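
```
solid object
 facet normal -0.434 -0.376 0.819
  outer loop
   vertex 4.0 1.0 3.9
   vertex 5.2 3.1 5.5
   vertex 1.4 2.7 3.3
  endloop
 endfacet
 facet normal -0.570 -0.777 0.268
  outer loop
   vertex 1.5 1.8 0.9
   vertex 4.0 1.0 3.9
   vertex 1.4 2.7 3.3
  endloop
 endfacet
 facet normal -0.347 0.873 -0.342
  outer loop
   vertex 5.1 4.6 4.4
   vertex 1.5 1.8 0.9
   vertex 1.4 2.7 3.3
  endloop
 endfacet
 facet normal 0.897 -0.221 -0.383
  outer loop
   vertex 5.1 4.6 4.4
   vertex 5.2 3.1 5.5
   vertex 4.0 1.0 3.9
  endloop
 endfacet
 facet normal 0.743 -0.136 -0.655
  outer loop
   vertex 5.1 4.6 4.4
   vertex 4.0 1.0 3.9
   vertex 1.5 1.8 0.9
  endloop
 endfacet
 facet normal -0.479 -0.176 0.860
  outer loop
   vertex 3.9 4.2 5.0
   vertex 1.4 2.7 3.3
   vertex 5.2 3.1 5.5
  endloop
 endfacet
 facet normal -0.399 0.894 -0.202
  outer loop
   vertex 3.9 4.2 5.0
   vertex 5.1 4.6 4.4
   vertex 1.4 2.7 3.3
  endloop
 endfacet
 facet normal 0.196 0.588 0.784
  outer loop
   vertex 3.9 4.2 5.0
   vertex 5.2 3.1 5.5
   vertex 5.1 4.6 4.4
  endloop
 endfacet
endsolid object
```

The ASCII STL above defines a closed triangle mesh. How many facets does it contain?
8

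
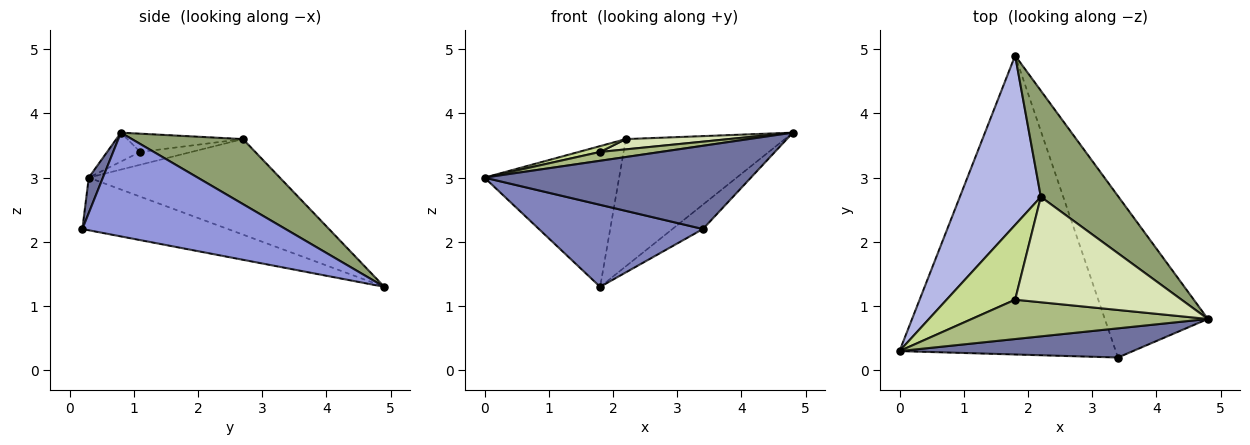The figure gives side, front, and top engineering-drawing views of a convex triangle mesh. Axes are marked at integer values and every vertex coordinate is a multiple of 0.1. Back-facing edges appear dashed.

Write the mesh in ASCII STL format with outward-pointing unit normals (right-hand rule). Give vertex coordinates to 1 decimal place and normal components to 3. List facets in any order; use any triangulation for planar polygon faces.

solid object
 facet normal 0.050 -0.943 0.330
  outer loop
   vertex 3.4 0.2 2.2
   vertex 4.8 0.8 3.7
   vertex 0.0 0.3 3.0
  endloop
 endfacet
 facet normal -0.228 -0.258 -0.939
  outer loop
   vertex 3.4 0.2 2.2
   vertex 0.0 0.3 3.0
   vertex 1.8 4.9 1.3
  endloop
 endfacet
 facet normal 0.705 0.106 -0.701
  outer loop
   vertex 3.4 0.2 2.2
   vertex 1.8 4.9 1.3
   vertex 4.8 0.8 3.7
  endloop
 endfacet
 facet normal -0.672 0.473 0.570
  outer loop
   vertex 2.2 2.7 3.6
   vertex 1.8 4.9 1.3
   vertex 0.0 0.3 3.0
  endloop
 endfacet
 facet normal 0.473 0.676 0.565
  outer loop
   vertex 2.2 2.7 3.6
   vertex 4.8 0.8 3.7
   vertex 1.8 4.9 1.3
  endloop
 endfacet
 facet normal -0.119 -0.217 0.969
  outer loop
   vertex 1.8 1.1 3.4
   vertex 0.0 0.3 3.0
   vertex 4.8 0.8 3.7
  endloop
 endfacet
 facet normal -0.184 -0.077 0.980
  outer loop
   vertex 1.8 1.1 3.4
   vertex 2.2 2.7 3.6
   vertex 0.0 0.3 3.0
  endloop
 endfacet
 facet normal -0.109 -0.097 0.989
  outer loop
   vertex 1.8 1.1 3.4
   vertex 4.8 0.8 3.7
   vertex 2.2 2.7 3.6
  endloop
 endfacet
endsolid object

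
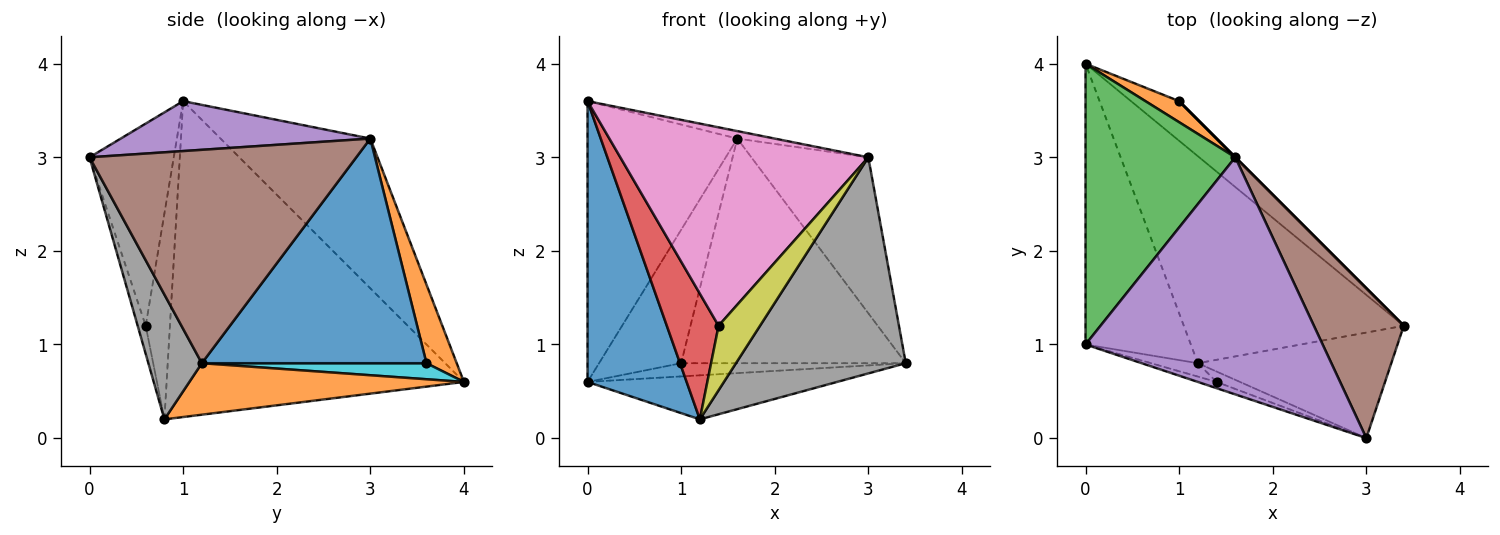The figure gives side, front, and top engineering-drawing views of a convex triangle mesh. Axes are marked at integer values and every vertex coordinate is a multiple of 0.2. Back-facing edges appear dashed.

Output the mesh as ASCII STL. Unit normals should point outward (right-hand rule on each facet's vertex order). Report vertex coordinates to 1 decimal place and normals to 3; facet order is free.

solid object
 facet normal -0.905 -0.302 -0.302
  outer loop
   vertex 1.2 0.8 0.2
   vertex 0.0 1.0 3.6
   vertex 0.0 4.0 0.6
  endloop
 endfacet
 facet normal 0.223 0.203 -0.953
  outer loop
   vertex 1.2 0.8 0.2
   vertex 0.0 4.0 0.6
   vertex 3.4 1.2 0.8
  endloop
 endfacet
 facet normal -0.577 0.577 0.577
  outer loop
   vertex 1.6 3.0 3.2
   vertex 0.0 4.0 0.6
   vertex 0.0 1.0 3.6
  endloop
 endfacet
 facet normal -0.422 -0.902 -0.096
  outer loop
   vertex 1.4 0.6 1.2
   vertex 0.0 1.0 3.6
   vertex 1.2 0.8 0.2
  endloop
 endfacet
 facet normal 0.206 0.031 0.978
  outer loop
   vertex 3.0 0.0 3.0
   vertex 1.6 3.0 3.2
   vertex 0.0 1.0 3.6
  endloop
 endfacet
 facet normal 0.854 0.375 0.360
  outer loop
   vertex 3.0 0.0 3.0
   vertex 3.4 1.2 0.8
   vertex 1.6 3.0 3.2
  endloop
 endfacet
 facet normal -0.321 -0.946 -0.030
  outer loop
   vertex 3.0 0.0 3.0
   vertex 0.0 1.0 3.6
   vertex 1.4 0.6 1.2
  endloop
 endfacet
 facet normal 0.272 -0.865 -0.422
  outer loop
   vertex 3.0 0.0 3.0
   vertex 1.2 0.8 0.2
   vertex 3.4 1.2 0.8
  endloop
 endfacet
 facet normal -0.188 -0.970 -0.156
  outer loop
   vertex 3.0 0.0 3.0
   vertex 1.4 0.6 1.2
   vertex 1.2 0.8 0.2
  endloop
 endfacet
 facet normal 0.302 0.302 -0.905
  outer loop
   vertex 1.0 3.6 0.8
   vertex 3.4 1.2 0.8
   vertex 0.0 4.0 0.6
  endloop
 endfacet
 facet normal 0.707 0.707 0.000
  outer loop
   vertex 1.0 3.6 0.8
   vertex 1.6 3.0 3.2
   vertex 3.4 1.2 0.8
  endloop
 endfacet
 facet normal 0.342 0.928 0.147
  outer loop
   vertex 1.0 3.6 0.8
   vertex 0.0 4.0 0.6
   vertex 1.6 3.0 3.2
  endloop
 endfacet
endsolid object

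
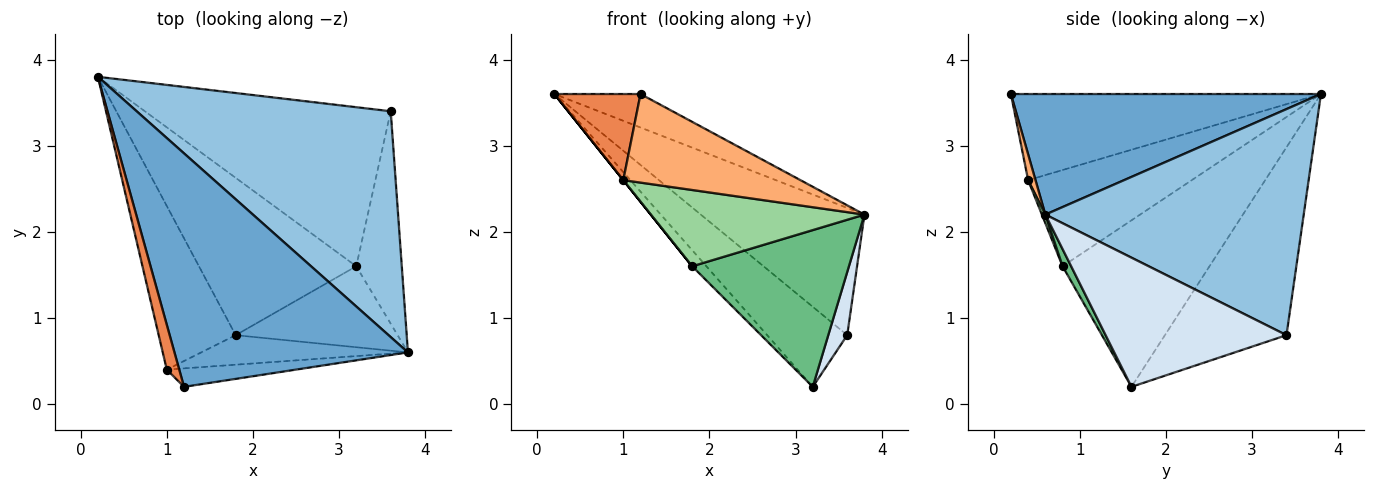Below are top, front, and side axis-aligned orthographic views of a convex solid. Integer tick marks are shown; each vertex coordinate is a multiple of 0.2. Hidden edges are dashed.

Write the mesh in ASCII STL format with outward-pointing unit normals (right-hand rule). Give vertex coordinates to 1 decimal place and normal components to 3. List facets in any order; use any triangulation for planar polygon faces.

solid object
 facet normal 0.455 0.126 0.881
  outer loop
   vertex 1.2 0.2 3.6
   vertex 3.8 0.6 2.2
   vertex 0.2 3.8 3.6
  endloop
 endfacet
 facet normal 0.613 0.388 0.689
  outer loop
   vertex 3.6 3.4 0.8
   vertex 0.2 3.8 3.6
   vertex 3.8 0.6 2.2
  endloop
 endfacet
 facet normal -0.564 0.371 -0.738
  outer loop
   vertex 3.6 3.4 0.8
   vertex 3.2 1.6 0.2
   vertex 0.2 3.8 3.6
  endloop
 endfacet
 facet normal 0.939 -0.098 -0.331
  outer loop
   vertex 3.6 3.4 0.8
   vertex 3.8 0.6 2.2
   vertex 3.2 1.6 0.2
  endloop
 endfacet
 facet normal -0.954 -0.265 0.138
  outer loop
   vertex 1.0 0.4 2.6
   vertex 1.2 0.2 3.6
   vertex 0.2 3.8 3.6
  endloop
 endfacet
 facet normal 0.041 -0.978 -0.204
  outer loop
   vertex 1.0 0.4 2.6
   vertex 3.8 0.6 2.2
   vertex 1.2 0.2 3.6
  endloop
 endfacet
 facet normal -0.725 0.070 -0.685
  outer loop
   vertex 1.8 0.8 1.6
   vertex 0.2 3.8 3.6
   vertex 3.2 1.6 0.2
  endloop
 endfacet
 facet normal -0.781 0.000 -0.625
  outer loop
   vertex 1.8 0.8 1.6
   vertex 1.0 0.4 2.6
   vertex 0.2 3.8 3.6
  endloop
 endfacet
 facet normal 0.049 -0.887 -0.458
  outer loop
   vertex 1.8 0.8 1.6
   vertex 3.2 1.6 0.2
   vertex 3.8 0.6 2.2
  endloop
 endfacet
 facet normal 0.015 -0.932 -0.361
  outer loop
   vertex 1.8 0.8 1.6
   vertex 3.8 0.6 2.2
   vertex 1.0 0.4 2.6
  endloop
 endfacet
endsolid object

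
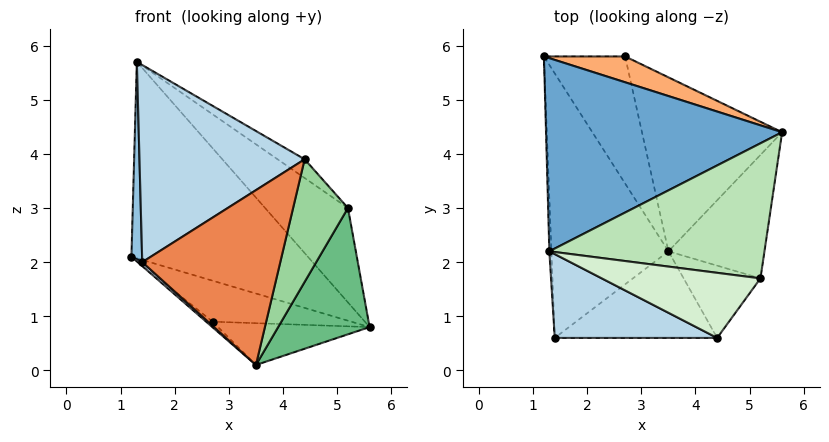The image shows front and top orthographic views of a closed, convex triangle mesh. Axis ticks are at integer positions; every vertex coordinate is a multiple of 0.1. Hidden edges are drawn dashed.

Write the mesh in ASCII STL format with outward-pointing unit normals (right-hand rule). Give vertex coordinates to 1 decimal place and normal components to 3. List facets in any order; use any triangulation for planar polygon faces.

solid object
 facet normal 0.398 0.654 0.643
  outer loop
   vertex 1.3 2.2 5.7
   vertex 5.6 4.4 0.8
   vertex 1.2 5.8 2.1
  endloop
 endfacet
 facet normal -0.999 -0.038 -0.010
  outer loop
   vertex 1.3 2.2 5.7
   vertex 1.2 5.8 2.1
   vertex 1.4 0.6 2.0
  endloop
 endfacet
 facet normal -0.241 -0.893 0.380
  outer loop
   vertex 4.4 0.6 3.9
   vertex 1.3 2.2 5.7
   vertex 1.4 0.6 2.0
  endloop
 endfacet
 facet normal -0.666 -0.011 -0.746
  outer loop
   vertex 3.5 2.2 0.1
   vertex 1.4 0.6 2.0
   vertex 1.2 5.8 2.1
  endloop
 endfacet
 facet normal 0.271 -0.863 -0.427
  outer loop
   vertex 3.5 2.2 0.1
   vertex 4.4 0.6 3.9
   vertex 1.4 0.6 2.0
  endloop
 endfacet
 facet normal 0.392 0.778 0.491
  outer loop
   vertex 2.7 5.8 0.9
   vertex 1.2 5.8 2.1
   vertex 5.6 4.4 0.8
  endloop
 endfacet
 facet normal -0.624 0.035 -0.780
  outer loop
   vertex 2.7 5.8 0.9
   vertex 3.5 2.2 0.1
   vertex 1.2 5.8 2.1
  endloop
 endfacet
 facet normal 0.079 0.233 -0.969
  outer loop
   vertex 2.7 5.8 0.9
   vertex 5.6 4.4 0.8
   vertex 3.5 2.2 0.1
  endloop
 endfacet
 facet normal 0.701 -0.510 -0.499
  outer loop
   vertex 5.2 1.7 3.0
   vertex 3.5 2.2 0.1
   vertex 5.6 4.4 0.8
  endloop
 endfacet
 facet normal 0.523 -0.734 -0.433
  outer loop
   vertex 5.2 1.7 3.0
   vertex 4.4 0.6 3.9
   vertex 3.5 2.2 0.1
  endloop
 endfacet
 facet normal 0.540 0.482 0.690
  outer loop
   vertex 5.2 1.7 3.0
   vertex 5.6 4.4 0.8
   vertex 1.3 2.2 5.7
  endloop
 endfacet
 facet normal 0.574 0.227 0.787
  outer loop
   vertex 5.2 1.7 3.0
   vertex 1.3 2.2 5.7
   vertex 4.4 0.6 3.9
  endloop
 endfacet
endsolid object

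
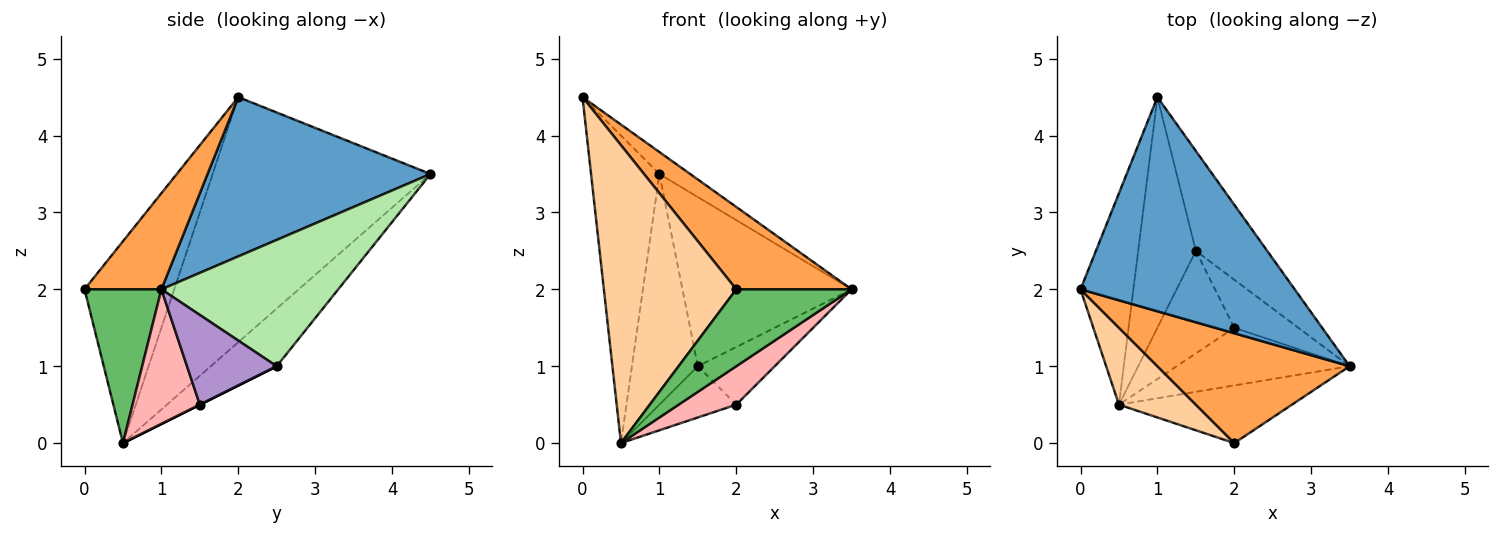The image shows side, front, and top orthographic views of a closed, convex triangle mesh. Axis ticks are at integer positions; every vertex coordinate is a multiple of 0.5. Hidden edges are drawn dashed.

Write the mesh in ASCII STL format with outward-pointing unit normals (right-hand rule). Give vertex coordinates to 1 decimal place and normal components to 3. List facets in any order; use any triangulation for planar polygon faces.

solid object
 facet normal 0.595 0.082 0.800
  outer loop
   vertex 1.0 4.5 3.5
   vertex 0.0 2.0 4.5
   vertex 3.5 1.0 2.0
  endloop
 endfacet
 facet normal -0.935 0.293 -0.202
  outer loop
   vertex 0.5 0.5 0.0
   vertex 0.0 2.0 4.5
   vertex 1.0 4.5 3.5
  endloop
 endfacet
 facet normal 0.371 -0.557 0.743
  outer loop
   vertex 2.0 0.0 2.0
   vertex 3.5 1.0 2.0
   vertex 0.0 2.0 4.5
  endloop
 endfacet
 facet normal -0.548 -0.810 0.209
  outer loop
   vertex 2.0 0.0 2.0
   vertex 0.0 2.0 4.5
   vertex 0.5 0.5 0.0
  endloop
 endfacet
 facet normal 0.471 -0.706 -0.529
  outer loop
   vertex 2.0 0.0 2.0
   vertex 0.5 0.5 0.0
   vertex 3.5 1.0 2.0
  endloop
 endfacet
 facet normal 0.669 0.640 -0.378
  outer loop
   vertex 1.5 2.5 1.0
   vertex 1.0 4.5 3.5
   vertex 3.5 1.0 2.0
  endloop
 endfacet
 facet normal -0.577 0.577 -0.577
  outer loop
   vertex 1.5 2.5 1.0
   vertex 0.5 0.5 0.0
   vertex 1.0 4.5 3.5
  endloop
 endfacet
 facet normal 0.543 -0.466 -0.699
  outer loop
   vertex 2.0 1.5 0.5
   vertex 3.5 1.0 2.0
   vertex 0.5 0.5 0.0
  endloop
 endfacet
 facet normal 0.667 0.572 -0.477
  outer loop
   vertex 2.0 1.5 0.5
   vertex 1.5 2.5 1.0
   vertex 3.5 1.0 2.0
  endloop
 endfacet
 facet normal 0.000 0.447 -0.894
  outer loop
   vertex 2.0 1.5 0.5
   vertex 0.5 0.5 0.0
   vertex 1.5 2.5 1.0
  endloop
 endfacet
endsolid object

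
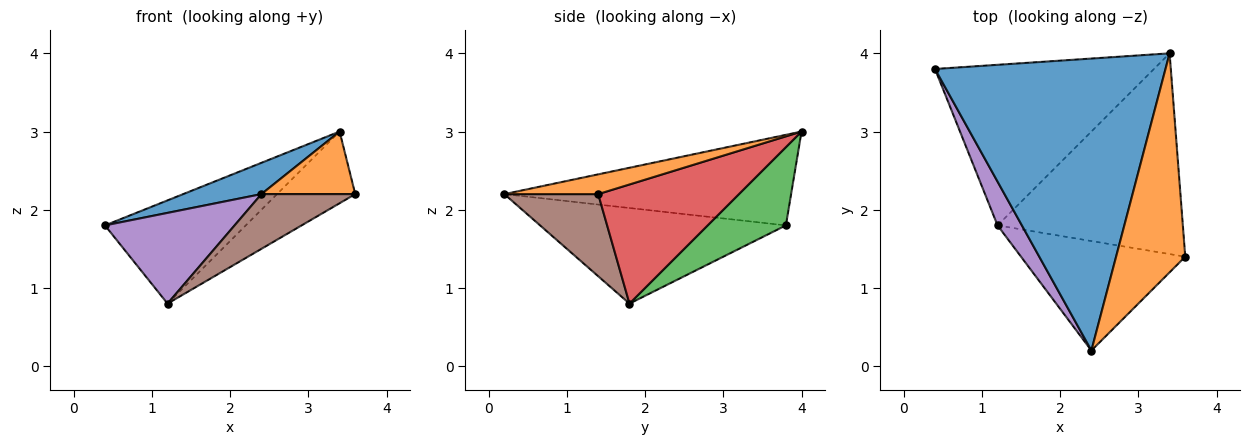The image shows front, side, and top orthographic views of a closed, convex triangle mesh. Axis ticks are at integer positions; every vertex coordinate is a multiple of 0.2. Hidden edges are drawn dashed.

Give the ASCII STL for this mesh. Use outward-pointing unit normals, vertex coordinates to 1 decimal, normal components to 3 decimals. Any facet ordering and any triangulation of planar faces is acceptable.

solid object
 facet normal -0.364 -0.099 0.926
  outer loop
   vertex 2.4 0.2 2.2
   vertex 3.4 4.0 3.0
   vertex 0.4 3.8 1.8
  endloop
 endfacet
 facet normal 0.265 -0.265 0.927
  outer loop
   vertex 2.4 0.2 2.2
   vertex 3.6 1.4 2.2
   vertex 3.4 4.0 3.0
  endloop
 endfacet
 facet normal 0.288 0.518 -0.806
  outer loop
   vertex 1.2 1.8 0.8
   vertex 0.4 3.8 1.8
   vertex 3.4 4.0 3.0
  endloop
 endfacet
 facet normal 0.518 0.288 -0.806
  outer loop
   vertex 1.2 1.8 0.8
   vertex 3.4 4.0 3.0
   vertex 3.6 1.4 2.2
  endloop
 endfacet
 facet normal -0.863 -0.455 0.220
  outer loop
   vertex 1.2 1.8 0.8
   vertex 2.4 0.2 2.2
   vertex 0.4 3.8 1.8
  endloop
 endfacet
 facet normal 0.408 -0.408 -0.816
  outer loop
   vertex 1.2 1.8 0.8
   vertex 3.6 1.4 2.2
   vertex 2.4 0.2 2.2
  endloop
 endfacet
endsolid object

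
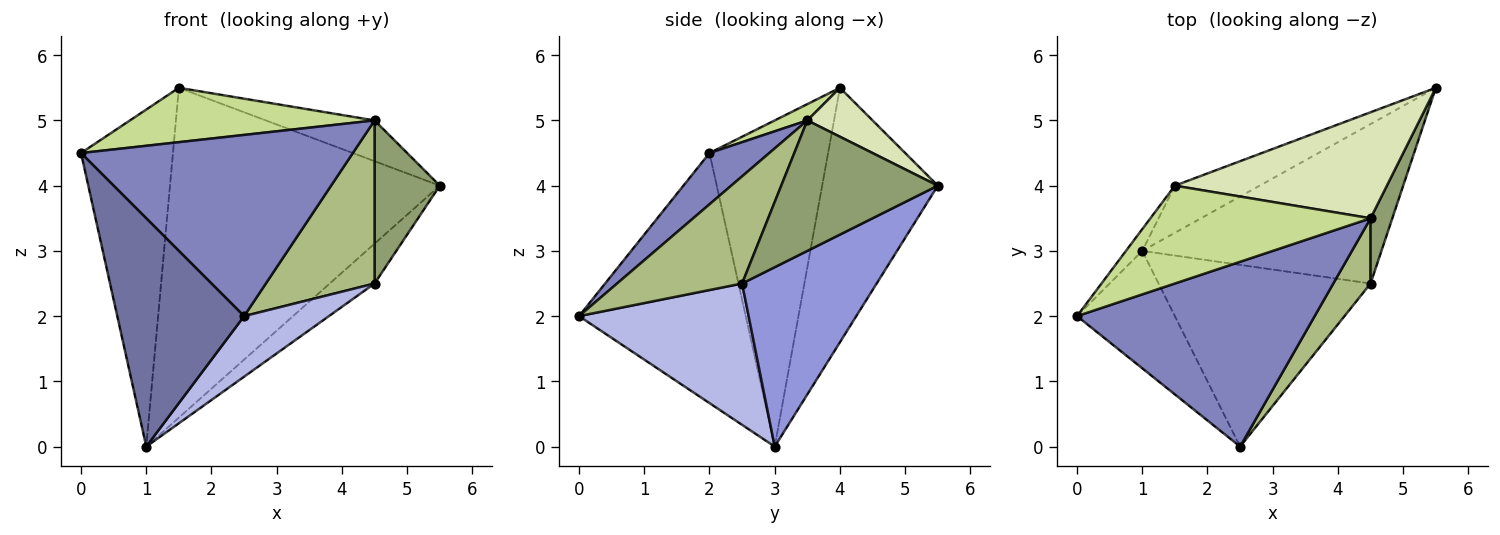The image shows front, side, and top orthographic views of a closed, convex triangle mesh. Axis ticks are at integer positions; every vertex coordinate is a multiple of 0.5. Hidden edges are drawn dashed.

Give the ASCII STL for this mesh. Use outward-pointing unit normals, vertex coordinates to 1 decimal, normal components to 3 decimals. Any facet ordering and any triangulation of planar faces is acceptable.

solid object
 facet normal -0.760 -0.578 -0.297
  outer loop
   vertex 1.0 3.0 0.0
   vertex 2.5 0.0 2.0
   vertex 0.0 2.0 4.5
  endloop
 endfacet
 facet normal 0.152 -0.692 0.706
  outer loop
   vertex 4.5 3.5 5.0
   vertex 0.0 2.0 4.5
   vertex 2.5 0.0 2.0
  endloop
 endfacet
 facet normal 0.588 0.196 -0.784
  outer loop
   vertex 4.5 2.5 2.5
   vertex 1.0 3.0 0.0
   vertex 5.5 5.5 4.0
  endloop
 endfacet
 facet normal 0.535 -0.267 -0.802
  outer loop
   vertex 4.5 2.5 2.5
   vertex 2.5 0.0 2.0
   vertex 1.0 3.0 0.0
  endloop
 endfacet
 facet normal 0.912 -0.380 0.152
  outer loop
   vertex 4.5 2.5 2.5
   vertex 5.5 5.5 4.0
   vertex 4.5 3.5 5.0
  endloop
 endfacet
 facet normal 0.730 -0.635 0.254
  outer loop
   vertex 4.5 2.5 2.5
   vertex 4.5 3.5 5.0
   vertex 2.5 0.0 2.0
  endloop
 endfacet
 facet normal 0.065 -0.485 0.872
  outer loop
   vertex 1.5 4.0 5.5
   vertex 0.0 2.0 4.5
   vertex 4.5 3.5 5.0
  endloop
 endfacet
 facet normal 0.211 0.351 0.912
  outer loop
   vertex 1.5 4.0 5.5
   vertex 4.5 3.5 5.0
   vertex 5.5 5.5 4.0
  endloop
 endfacet
 facet normal -0.790 0.612 -0.039
  outer loop
   vertex 1.5 4.0 5.5
   vertex 1.0 3.0 0.0
   vertex 0.0 2.0 4.5
  endloop
 endfacet
 facet normal -0.391 0.911 -0.130
  outer loop
   vertex 1.5 4.0 5.5
   vertex 5.5 5.5 4.0
   vertex 1.0 3.0 0.0
  endloop
 endfacet
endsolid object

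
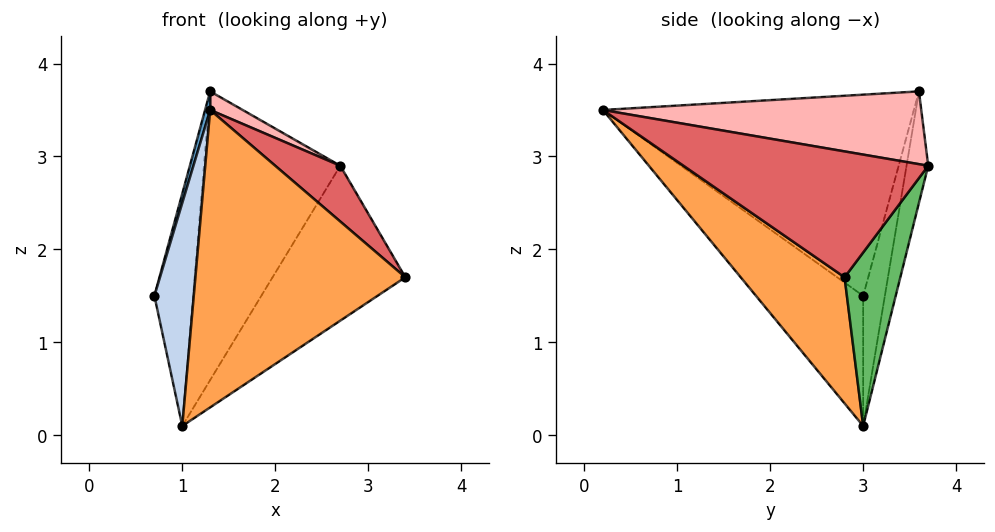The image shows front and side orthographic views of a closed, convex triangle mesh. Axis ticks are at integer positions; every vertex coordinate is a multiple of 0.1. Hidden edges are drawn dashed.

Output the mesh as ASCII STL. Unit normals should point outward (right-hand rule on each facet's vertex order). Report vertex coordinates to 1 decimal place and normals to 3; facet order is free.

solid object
 facet normal -0.964 -0.016 0.267
  outer loop
   vertex 1.3 3.6 3.7
   vertex 0.7 3.0 1.5
   vertex 1.3 0.2 3.5
  endloop
 endfacet
 facet normal -0.920 -0.338 -0.197
  outer loop
   vertex 1.0 3.0 0.1
   vertex 1.3 0.2 3.5
   vertex 0.7 3.0 1.5
  endloop
 endfacet
 facet normal 0.350 -0.708 -0.614
  outer loop
   vertex 1.0 3.0 0.1
   vertex 3.4 2.8 1.7
   vertex 1.3 0.2 3.5
  endloop
 endfacet
 facet normal -0.486 0.868 -0.104
  outer loop
   vertex 1.0 3.0 0.1
   vertex 0.7 3.0 1.5
   vertex 1.3 3.6 3.7
  endloop
 endfacet
 facet normal 0.351 0.836 -0.422
  outer loop
   vertex 2.7 3.7 2.9
   vertex 3.4 2.8 1.7
   vertex 1.0 3.0 0.1
  endloop
 endfacet
 facet normal -0.155 0.976 -0.150
  outer loop
   vertex 2.7 3.7 2.9
   vertex 1.0 3.0 0.1
   vertex 1.3 3.6 3.7
  endloop
 endfacet
 facet normal 0.771 -0.205 0.603
  outer loop
   vertex 2.7 3.7 2.9
   vertex 1.3 0.2 3.5
   vertex 3.4 2.8 1.7
  endloop
 endfacet
 facet normal 0.498 -0.051 0.866
  outer loop
   vertex 2.7 3.7 2.9
   vertex 1.3 3.6 3.7
   vertex 1.3 0.2 3.5
  endloop
 endfacet
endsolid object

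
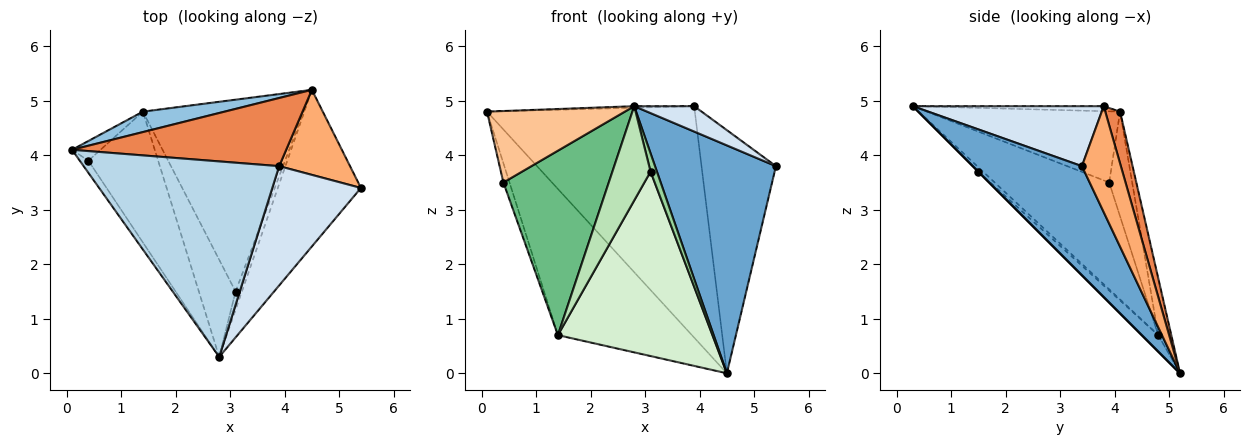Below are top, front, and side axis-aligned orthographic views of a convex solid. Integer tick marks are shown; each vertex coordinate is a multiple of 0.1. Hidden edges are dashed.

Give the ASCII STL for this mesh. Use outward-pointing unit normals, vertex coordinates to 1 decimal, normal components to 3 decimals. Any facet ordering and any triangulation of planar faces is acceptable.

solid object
 facet normal 0.596 -0.662 -0.455
  outer loop
   vertex 4.5 5.2 0.0
   vertex 5.4 3.4 3.8
   vertex 2.8 0.3 4.9
  endloop
 endfacet
 facet normal -0.096 0.986 0.138
  outer loop
   vertex 1.4 4.8 0.7
   vertex 0.1 4.1 4.8
   vertex 4.5 5.2 0.0
  endloop
 endfacet
 facet normal -0.026 0.008 1.000
  outer loop
   vertex 3.9 3.8 4.9
   vertex 0.1 4.1 4.8
   vertex 2.8 0.3 4.9
  endloop
 endfacet
 facet normal 0.552 -0.173 0.816
  outer loop
   vertex 3.9 3.8 4.9
   vertex 2.8 0.3 4.9
   vertex 5.4 3.4 3.8
  endloop
 endfacet
 facet normal 0.068 0.957 0.282
  outer loop
   vertex 3.9 3.8 4.9
   vertex 4.5 5.2 0.0
   vertex 0.1 4.1 4.8
  endloop
 endfacet
 facet normal 0.443 0.846 0.296
  outer loop
   vertex 3.9 3.8 4.9
   vertex 5.4 3.4 3.8
   vertex 4.5 5.2 0.0
  endloop
 endfacet
 facet normal -0.810 -0.578 -0.098
  outer loop
   vertex 0.4 3.9 3.5
   vertex 2.8 0.3 4.9
   vertex 0.1 4.1 4.8
  endloop
 endfacet
 facet normal -0.935 0.249 -0.254
  outer loop
   vertex 0.4 3.9 3.5
   vertex 0.1 4.1 4.8
   vertex 1.4 4.8 0.7
  endloop
 endfacet
 facet normal -0.663 -0.611 -0.433
  outer loop
   vertex 0.4 3.9 3.5
   vertex 1.4 4.8 0.7
   vertex 2.8 0.3 4.9
  endloop
 endfacet
 facet normal 0.000 -0.707 -0.707
  outer loop
   vertex 3.1 1.5 3.7
   vertex 4.5 5.2 0.0
   vertex 2.8 0.3 4.9
  endloop
 endfacet
 facet normal -0.085 -0.694 -0.715
  outer loop
   vertex 3.1 1.5 3.7
   vertex 2.8 0.3 4.9
   vertex 1.4 4.8 0.7
  endloop
 endfacet
 facet normal -0.073 -0.691 -0.719
  outer loop
   vertex 3.1 1.5 3.7
   vertex 1.4 4.8 0.7
   vertex 4.5 5.2 0.0
  endloop
 endfacet
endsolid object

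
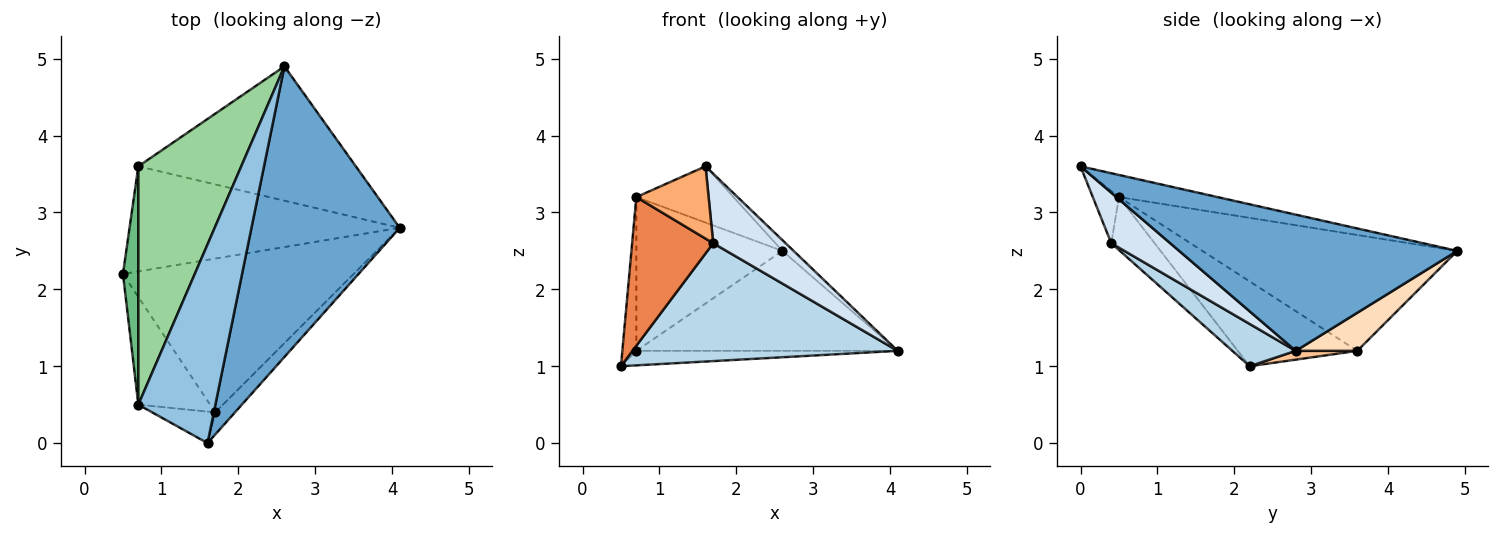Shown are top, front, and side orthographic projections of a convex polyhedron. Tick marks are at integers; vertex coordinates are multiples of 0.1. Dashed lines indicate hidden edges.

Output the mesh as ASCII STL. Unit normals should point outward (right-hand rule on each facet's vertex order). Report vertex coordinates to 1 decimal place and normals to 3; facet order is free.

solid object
 facet normal 0.676 0.027 0.736
  outer loop
   vertex 2.6 4.9 2.5
   vertex 1.6 0.0 3.6
   vertex 4.1 2.8 1.2
  endloop
 endfacet
 facet normal -0.266 0.263 0.927
  outer loop
   vertex 0.7 0.5 3.2
   vertex 1.6 0.0 3.6
   vertex 2.6 4.9 2.5
  endloop
 endfacet
 facet normal 0.144 -0.602 -0.785
  outer loop
   vertex 1.7 0.4 2.6
   vertex 0.5 2.2 1.0
   vertex 4.1 2.8 1.2
  endloop
 endfacet
 facet normal 0.613 -0.753 -0.240
  outer loop
   vertex 1.7 0.4 2.6
   vertex 4.1 2.8 1.2
   vertex 1.6 0.0 3.6
  endloop
 endfacet
 facet normal -0.397 -0.743 -0.538
  outer loop
   vertex 1.7 0.4 2.6
   vertex 0.7 0.5 3.2
   vertex 0.5 2.2 1.0
  endloop
 endfacet
 facet normal -0.315 -0.870 -0.379
  outer loop
   vertex 1.7 0.4 2.6
   vertex 1.6 0.0 3.6
   vertex 0.7 0.5 3.2
  endloop
 endfacet
 facet normal 0.032 0.137 -0.990
  outer loop
   vertex 0.7 3.6 1.2
   vertex 4.1 2.8 1.2
   vertex 0.5 2.2 1.0
  endloop
 endfacet
 facet normal 0.139 0.591 -0.794
  outer loop
   vertex 0.7 3.6 1.2
   vertex 2.6 4.9 2.5
   vertex 4.1 2.8 1.2
  endloop
 endfacet
 facet normal -0.978 0.114 0.177
  outer loop
   vertex 0.7 3.6 1.2
   vertex 0.5 2.2 1.0
   vertex 0.7 0.5 3.2
  endloop
 endfacet
 facet normal -0.687 0.394 0.610
  outer loop
   vertex 0.7 3.6 1.2
   vertex 0.7 0.5 3.2
   vertex 2.6 4.9 2.5
  endloop
 endfacet
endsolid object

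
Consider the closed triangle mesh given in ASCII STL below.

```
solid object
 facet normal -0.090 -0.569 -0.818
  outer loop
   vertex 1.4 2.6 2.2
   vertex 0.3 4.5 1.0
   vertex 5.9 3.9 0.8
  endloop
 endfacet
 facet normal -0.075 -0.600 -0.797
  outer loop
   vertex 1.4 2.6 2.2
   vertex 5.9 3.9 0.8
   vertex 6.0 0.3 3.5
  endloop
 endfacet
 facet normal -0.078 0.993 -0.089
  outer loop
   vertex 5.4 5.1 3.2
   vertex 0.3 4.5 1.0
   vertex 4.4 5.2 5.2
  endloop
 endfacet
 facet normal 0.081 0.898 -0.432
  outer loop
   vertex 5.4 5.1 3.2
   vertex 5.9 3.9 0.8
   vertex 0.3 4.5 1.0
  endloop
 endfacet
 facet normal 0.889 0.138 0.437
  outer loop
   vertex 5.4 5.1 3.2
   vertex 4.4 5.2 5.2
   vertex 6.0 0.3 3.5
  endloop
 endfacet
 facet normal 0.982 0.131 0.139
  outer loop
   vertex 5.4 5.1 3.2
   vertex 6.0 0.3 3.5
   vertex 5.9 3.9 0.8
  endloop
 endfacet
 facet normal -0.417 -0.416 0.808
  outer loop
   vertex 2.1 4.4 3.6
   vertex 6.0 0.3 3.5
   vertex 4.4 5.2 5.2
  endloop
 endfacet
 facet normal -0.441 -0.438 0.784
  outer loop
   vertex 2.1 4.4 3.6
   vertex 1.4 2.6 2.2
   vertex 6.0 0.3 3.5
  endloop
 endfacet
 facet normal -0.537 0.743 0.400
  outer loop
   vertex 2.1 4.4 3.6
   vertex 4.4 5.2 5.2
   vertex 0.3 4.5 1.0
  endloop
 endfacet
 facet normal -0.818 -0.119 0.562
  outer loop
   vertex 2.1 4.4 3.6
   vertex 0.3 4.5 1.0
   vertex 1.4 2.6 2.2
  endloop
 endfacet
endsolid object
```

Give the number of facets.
10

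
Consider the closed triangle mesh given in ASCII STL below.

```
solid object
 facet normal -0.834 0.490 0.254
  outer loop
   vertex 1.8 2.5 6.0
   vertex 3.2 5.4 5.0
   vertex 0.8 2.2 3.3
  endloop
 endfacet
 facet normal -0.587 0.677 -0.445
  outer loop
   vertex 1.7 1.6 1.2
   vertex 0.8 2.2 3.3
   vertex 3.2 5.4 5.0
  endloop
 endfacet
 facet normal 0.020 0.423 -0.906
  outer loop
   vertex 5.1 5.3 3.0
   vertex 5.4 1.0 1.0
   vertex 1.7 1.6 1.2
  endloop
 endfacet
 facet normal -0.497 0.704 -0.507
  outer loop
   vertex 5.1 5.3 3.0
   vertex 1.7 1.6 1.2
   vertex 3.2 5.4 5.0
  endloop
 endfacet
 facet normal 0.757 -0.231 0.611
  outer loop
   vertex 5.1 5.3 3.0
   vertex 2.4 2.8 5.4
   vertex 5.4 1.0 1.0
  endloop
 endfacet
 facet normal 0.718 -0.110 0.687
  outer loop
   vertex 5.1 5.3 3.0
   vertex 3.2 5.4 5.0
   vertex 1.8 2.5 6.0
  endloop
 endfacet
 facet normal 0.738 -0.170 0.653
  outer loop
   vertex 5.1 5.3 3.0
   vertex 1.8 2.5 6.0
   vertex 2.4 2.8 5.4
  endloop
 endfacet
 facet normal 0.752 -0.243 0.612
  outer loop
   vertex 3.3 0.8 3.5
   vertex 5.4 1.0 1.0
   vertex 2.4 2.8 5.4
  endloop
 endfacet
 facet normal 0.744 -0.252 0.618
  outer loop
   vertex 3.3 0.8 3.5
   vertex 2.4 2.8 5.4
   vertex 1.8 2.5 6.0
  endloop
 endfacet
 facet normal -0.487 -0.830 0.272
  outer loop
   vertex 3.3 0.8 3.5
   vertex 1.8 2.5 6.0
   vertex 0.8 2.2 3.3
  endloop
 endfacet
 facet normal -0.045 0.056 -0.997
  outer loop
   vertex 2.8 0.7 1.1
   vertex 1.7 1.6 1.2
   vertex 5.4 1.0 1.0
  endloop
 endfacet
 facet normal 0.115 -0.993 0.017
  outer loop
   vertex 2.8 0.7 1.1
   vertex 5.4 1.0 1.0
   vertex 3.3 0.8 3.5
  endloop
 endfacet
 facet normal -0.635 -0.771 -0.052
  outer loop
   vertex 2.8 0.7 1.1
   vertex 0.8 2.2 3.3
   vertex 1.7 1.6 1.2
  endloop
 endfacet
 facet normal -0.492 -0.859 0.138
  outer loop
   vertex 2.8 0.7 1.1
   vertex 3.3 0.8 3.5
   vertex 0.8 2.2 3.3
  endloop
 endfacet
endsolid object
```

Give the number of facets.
14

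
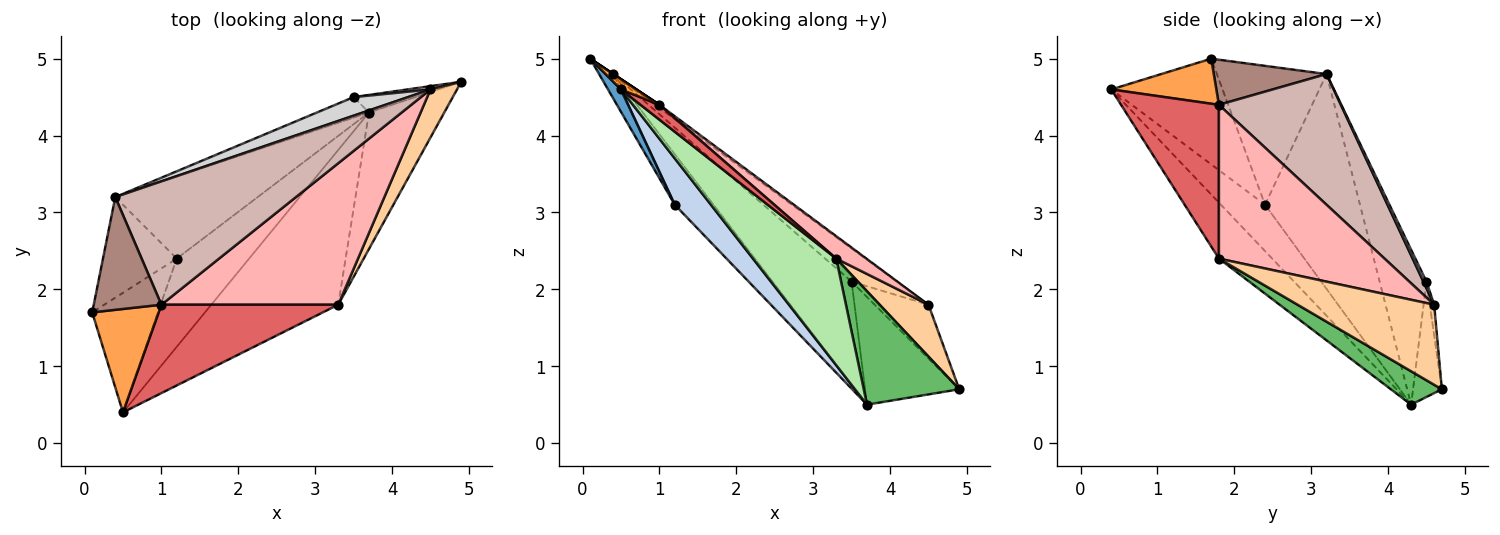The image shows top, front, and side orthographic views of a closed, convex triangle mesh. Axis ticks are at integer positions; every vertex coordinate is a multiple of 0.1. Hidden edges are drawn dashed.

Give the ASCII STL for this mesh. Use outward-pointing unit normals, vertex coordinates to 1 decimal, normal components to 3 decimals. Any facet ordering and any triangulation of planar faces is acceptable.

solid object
 facet normal -0.845 -0.098 -0.525
  outer loop
   vertex 1.2 2.4 3.1
   vertex 0.5 0.4 4.6
   vertex 0.1 1.7 5.0
  endloop
 endfacet
 facet normal -0.493 -0.405 -0.770
  outer loop
   vertex 1.2 2.4 3.1
   vertex 3.7 4.3 0.5
   vertex 0.5 0.4 4.6
  endloop
 endfacet
 facet normal 0.559 -0.082 0.825
  outer loop
   vertex 1.0 1.8 4.4
   vertex 0.1 1.7 5.0
   vertex 0.5 0.4 4.6
  endloop
 endfacet
 facet normal 0.899 -0.321 0.298
  outer loop
   vertex 3.3 1.8 2.4
   vertex 4.9 4.7 0.7
   vertex 4.5 4.6 1.8
  endloop
 endfacet
 facet normal 0.323 -0.605 -0.728
  outer loop
   vertex 3.3 1.8 2.4
   vertex 3.7 4.3 0.5
   vertex 4.9 4.7 0.7
  endloop
 endfacet
 facet normal -0.341 -0.534 -0.774
  outer loop
   vertex 3.3 1.8 2.4
   vertex 0.5 0.4 4.6
   vertex 3.7 4.3 0.5
  endloop
 endfacet
 facet normal 0.651 -0.126 0.749
  outer loop
   vertex 3.3 1.8 2.4
   vertex 1.0 1.8 4.4
   vertex 0.5 0.4 4.6
  endloop
 endfacet
 facet normal 0.652 -0.119 0.749
  outer loop
   vertex 3.3 1.8 2.4
   vertex 4.5 4.6 1.8
   vertex 1.0 1.8 4.4
  endloop
 endfacet
 facet normal -0.877 0.113 -0.466
  outer loop
   vertex 0.4 3.2 4.8
   vertex 1.2 2.4 3.1
   vertex 0.1 1.7 5.0
  endloop
 endfacet
 facet normal -0.789 0.322 -0.523
  outer loop
   vertex 0.4 3.2 4.8
   vertex 3.7 4.3 0.5
   vertex 1.2 2.4 3.1
  endloop
 endfacet
 facet normal 0.555 0.000 0.832
  outer loop
   vertex 0.4 3.2 4.8
   vertex 0.1 1.7 5.0
   vertex 1.0 1.8 4.4
  endloop
 endfacet
 facet normal 0.586 0.020 0.810
  outer loop
   vertex 0.4 3.2 4.8
   vertex 1.0 1.8 4.4
   vertex 4.5 4.6 1.8
  endloop
 endfacet
 facet normal -0.289 0.945 -0.154
  outer loop
   vertex 3.5 4.5 2.1
   vertex 4.9 4.7 0.7
   vertex 3.7 4.3 0.5
  endloop
 endfacet
 facet normal -0.081 0.995 0.061
  outer loop
   vertex 3.5 4.5 2.1
   vertex 4.5 4.6 1.8
   vertex 4.9 4.7 0.7
  endloop
 endfacet
 facet normal -0.503 0.848 -0.169
  outer loop
   vertex 3.5 4.5 2.1
   vertex 3.7 4.3 0.5
   vertex 0.4 3.2 4.8
  endloop
 endfacet
 facet normal 0.059 0.871 0.487
  outer loop
   vertex 3.5 4.5 2.1
   vertex 0.4 3.2 4.8
   vertex 4.5 4.6 1.8
  endloop
 endfacet
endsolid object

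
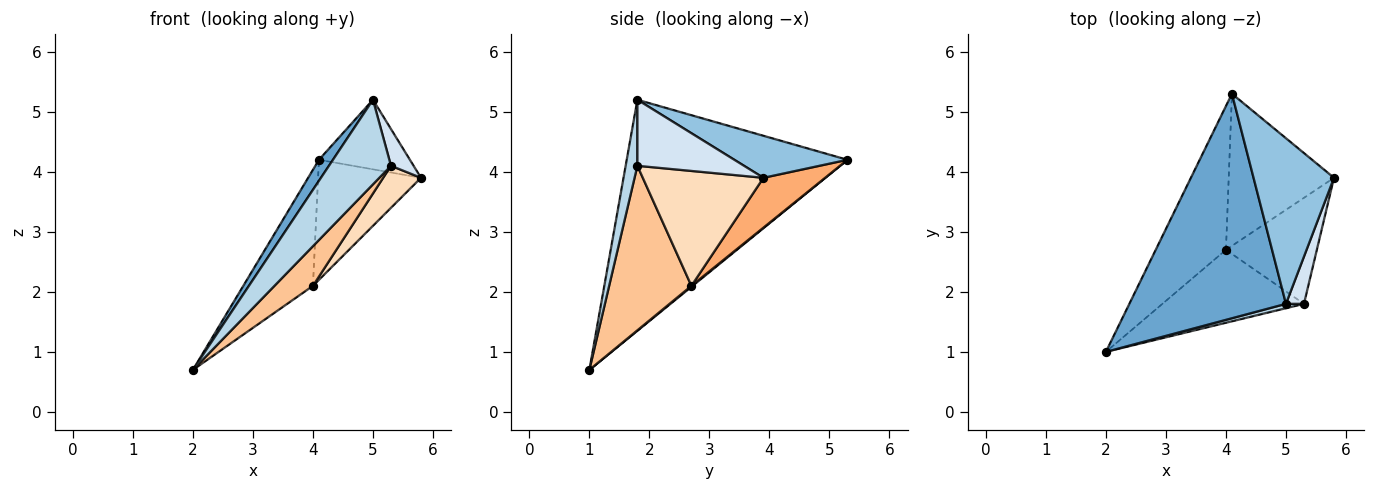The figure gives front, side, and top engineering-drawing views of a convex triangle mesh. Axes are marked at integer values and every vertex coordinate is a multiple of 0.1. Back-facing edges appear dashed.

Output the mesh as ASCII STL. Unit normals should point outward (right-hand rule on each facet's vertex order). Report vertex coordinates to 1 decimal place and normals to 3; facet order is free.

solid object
 facet normal -0.827 -0.052 0.560
  outer loop
   vertex 5.0 1.8 5.2
   vertex 4.1 5.3 4.2
   vertex 2.0 1.0 0.7
  endloop
 endfacet
 facet normal 0.434 0.349 0.831
  outer loop
   vertex 5.0 1.8 5.2
   vertex 5.8 3.9 3.9
   vertex 4.1 5.3 4.2
  endloop
 endfacet
 facet normal 0.186 -0.981 0.051
  outer loop
   vertex 5.3 1.8 4.1
   vertex 5.0 1.8 5.2
   vertex 2.0 1.0 0.7
  endloop
 endfacet
 facet normal 0.945 -0.200 0.258
  outer loop
   vertex 5.3 1.8 4.1
   vertex 5.8 3.9 3.9
   vertex 5.0 1.8 5.2
  endloop
 endfacet
 facet normal 0.011 0.628 -0.778
  outer loop
   vertex 4.0 2.7 2.1
   vertex 2.0 1.0 0.7
   vertex 4.1 5.3 4.2
  endloop
 endfacet
 facet normal 0.348 0.581 -0.736
  outer loop
   vertex 4.0 2.7 2.1
   vertex 4.1 5.3 4.2
   vertex 5.8 3.9 3.9
  endloop
 endfacet
 facet normal 0.714 -0.334 -0.615
  outer loop
   vertex 4.0 2.7 2.1
   vertex 5.3 1.8 4.1
   vertex 2.0 1.0 0.7
  endloop
 endfacet
 facet normal 0.762 -0.239 -0.602
  outer loop
   vertex 4.0 2.7 2.1
   vertex 5.8 3.9 3.9
   vertex 5.3 1.8 4.1
  endloop
 endfacet
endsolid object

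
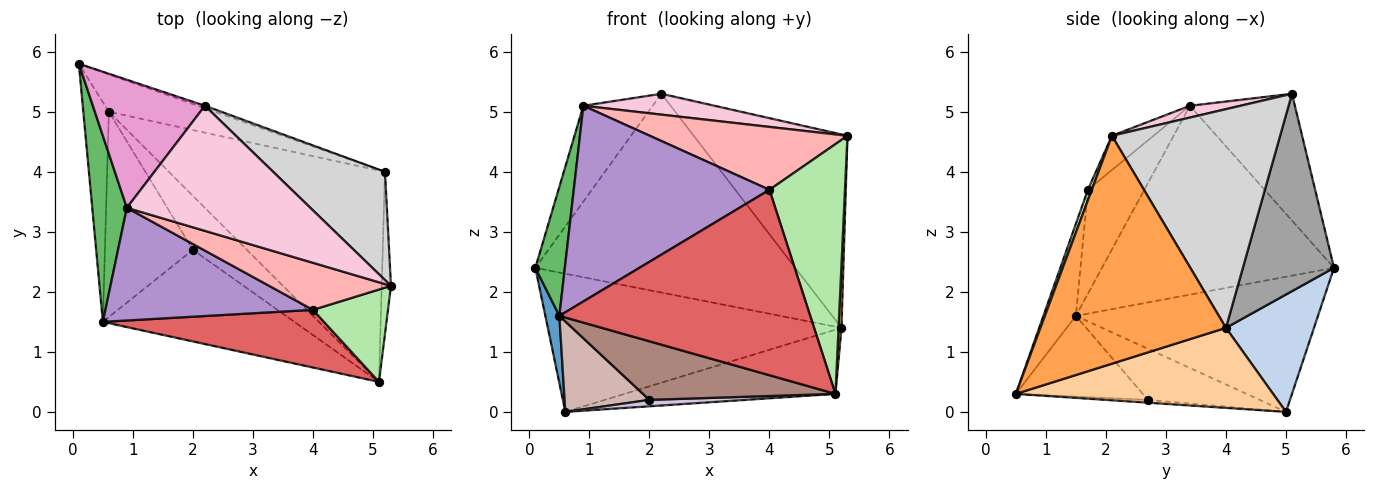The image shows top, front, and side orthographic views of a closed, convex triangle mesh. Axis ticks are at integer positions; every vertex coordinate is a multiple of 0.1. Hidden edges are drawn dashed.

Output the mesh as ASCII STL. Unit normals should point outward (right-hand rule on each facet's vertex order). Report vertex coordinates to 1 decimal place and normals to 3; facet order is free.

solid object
 facet normal -0.981 -0.057 -0.185
  outer loop
   vertex 0.5 1.5 1.6
   vertex 0.1 5.8 2.4
   vertex 0.6 5.0 0.0
  endloop
 endfacet
 facet normal 0.278 0.927 -0.251
  outer loop
   vertex 5.2 4.0 1.4
   vertex 0.6 5.0 0.0
   vertex 0.1 5.8 2.4
  endloop
 endfacet
 facet normal 0.999 -0.016 -0.041
  outer loop
   vertex 5.2 4.0 1.4
   vertex 5.3 2.1 4.6
   vertex 5.1 0.5 0.3
  endloop
 endfacet
 facet normal 0.334 0.274 -0.902
  outer loop
   vertex 5.2 4.0 1.4
   vertex 5.1 0.5 0.3
   vertex 0.6 5.0 0.0
  endloop
 endfacet
 facet normal -0.976 -0.124 0.179
  outer loop
   vertex 0.9 3.4 5.1
   vertex 0.1 5.8 2.4
   vertex 0.5 1.5 1.6
  endloop
 endfacet
 facet normal 0.048 -0.937 0.346
  outer loop
   vertex 4.0 1.7 3.7
   vertex 5.1 0.5 0.3
   vertex 5.3 2.1 4.6
  endloop
 endfacet
 facet normal -0.123 -0.948 0.295
  outer loop
   vertex 4.0 1.7 3.7
   vertex 0.5 1.5 1.6
   vertex 5.1 0.5 0.3
  endloop
 endfacet
 facet normal -0.166 -0.790 0.591
  outer loop
   vertex 4.0 1.7 3.7
   vertex 5.3 2.1 4.6
   vertex 0.9 3.4 5.1
  endloop
 endfacet
 facet normal -0.242 -0.841 0.484
  outer loop
   vertex 4.0 1.7 3.7
   vertex 0.9 3.4 5.1
   vertex 0.5 1.5 1.6
  endloop
 endfacet
 facet normal -0.051 -0.118 -0.992
  outer loop
   vertex 2.0 2.7 0.2
   vertex 0.6 5.0 0.0
   vertex 5.1 0.5 0.3
  endloop
 endfacet
 facet normal -0.335 -0.508 -0.794
  outer loop
   vertex 2.0 2.7 0.2
   vertex 5.1 0.5 0.3
   vertex 0.5 1.5 1.6
  endloop
 endfacet
 facet normal -0.469 -0.356 -0.808
  outer loop
   vertex 2.0 2.7 0.2
   vertex 0.5 1.5 1.6
   vertex 0.6 5.0 0.0
  endloop
 endfacet
 facet normal -0.672 0.444 0.593
  outer loop
   vertex 2.2 5.1 5.3
   vertex 0.1 5.8 2.4
   vertex 0.9 3.4 5.1
  endloop
 endfacet
 facet normal 0.063 -0.164 0.984
  outer loop
   vertex 2.2 5.1 5.3
   vertex 0.9 3.4 5.1
   vertex 5.3 2.1 4.6
  endloop
 endfacet
 facet normal 0.331 0.944 -0.012
  outer loop
   vertex 2.2 5.1 5.3
   vertex 5.2 4.0 1.4
   vertex 0.1 5.8 2.4
  endloop
 endfacet
 facet normal 0.691 0.631 0.353
  outer loop
   vertex 2.2 5.1 5.3
   vertex 5.3 2.1 4.6
   vertex 5.2 4.0 1.4
  endloop
 endfacet
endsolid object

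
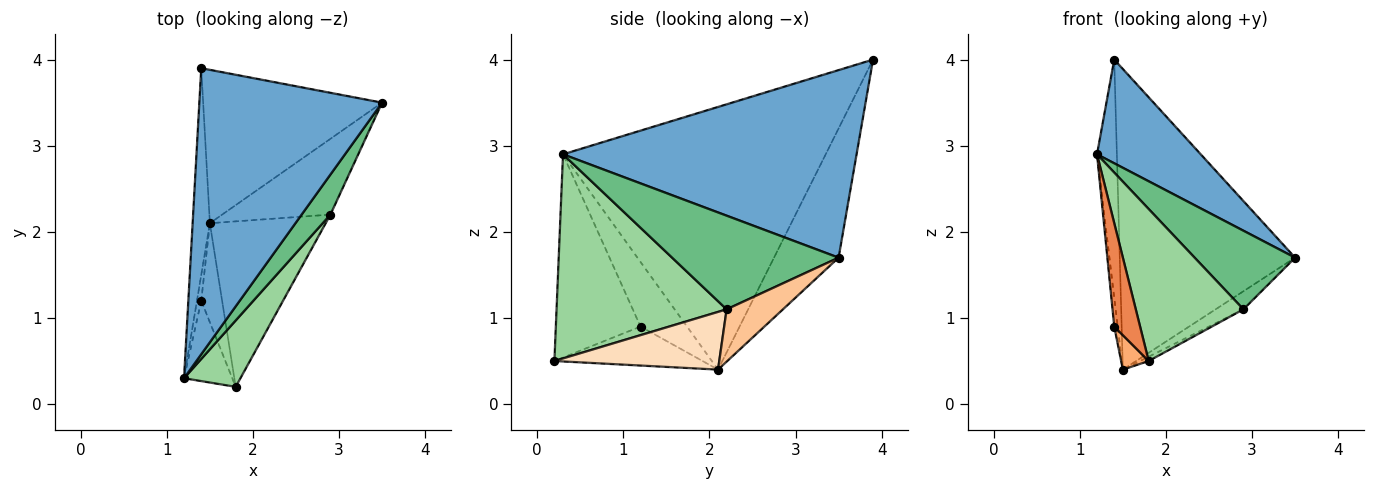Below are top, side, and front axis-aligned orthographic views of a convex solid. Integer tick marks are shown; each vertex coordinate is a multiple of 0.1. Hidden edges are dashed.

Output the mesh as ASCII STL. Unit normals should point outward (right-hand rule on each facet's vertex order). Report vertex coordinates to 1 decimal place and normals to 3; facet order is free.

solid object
 facet normal 0.694 -0.245 0.677
  outer loop
   vertex 1.4 3.9 4.0
   vertex 1.2 0.3 2.9
   vertex 3.5 3.5 1.7
  endloop
 endfacet
 facet normal -0.995 0.075 -0.065
  outer loop
   vertex 1.5 2.1 0.4
   vertex 1.2 0.3 2.9
   vertex 1.4 3.9 4.0
  endloop
 endfacet
 facet normal -0.312 0.846 -0.432
  outer loop
   vertex 1.5 2.1 0.4
   vertex 1.4 3.9 4.0
   vertex 3.5 3.5 1.7
  endloop
 endfacet
 facet normal -0.995 0.074 -0.066
  outer loop
   vertex 1.4 1.2 0.9
   vertex 1.2 0.3 2.9
   vertex 1.5 2.1 0.4
  endloop
 endfacet
 facet normal -0.933 -0.285 -0.221
  outer loop
   vertex 1.4 1.2 0.9
   vertex 1.8 0.2 0.5
   vertex 1.2 0.3 2.9
  endloop
 endfacet
 facet normal -0.870 -0.162 -0.465
  outer loop
   vertex 1.4 1.2 0.9
   vertex 1.5 2.1 0.4
   vertex 1.8 0.2 0.5
  endloop
 endfacet
 facet normal 0.425 0.210 -0.880
  outer loop
   vertex 2.9 2.2 1.1
   vertex 1.5 2.1 0.4
   vertex 3.5 3.5 1.7
  endloop
 endfacet
 facet normal 0.446 0.023 -0.895
  outer loop
   vertex 2.9 2.2 1.1
   vertex 1.8 0.2 0.5
   vertex 1.5 2.1 0.4
  endloop
 endfacet
 facet normal 0.828 -0.500 0.255
  outer loop
   vertex 2.9 2.2 1.1
   vertex 3.5 3.5 1.7
   vertex 1.2 0.3 2.9
  endloop
 endfacet
 facet normal 0.823 -0.521 0.227
  outer loop
   vertex 2.9 2.2 1.1
   vertex 1.2 0.3 2.9
   vertex 1.8 0.2 0.5
  endloop
 endfacet
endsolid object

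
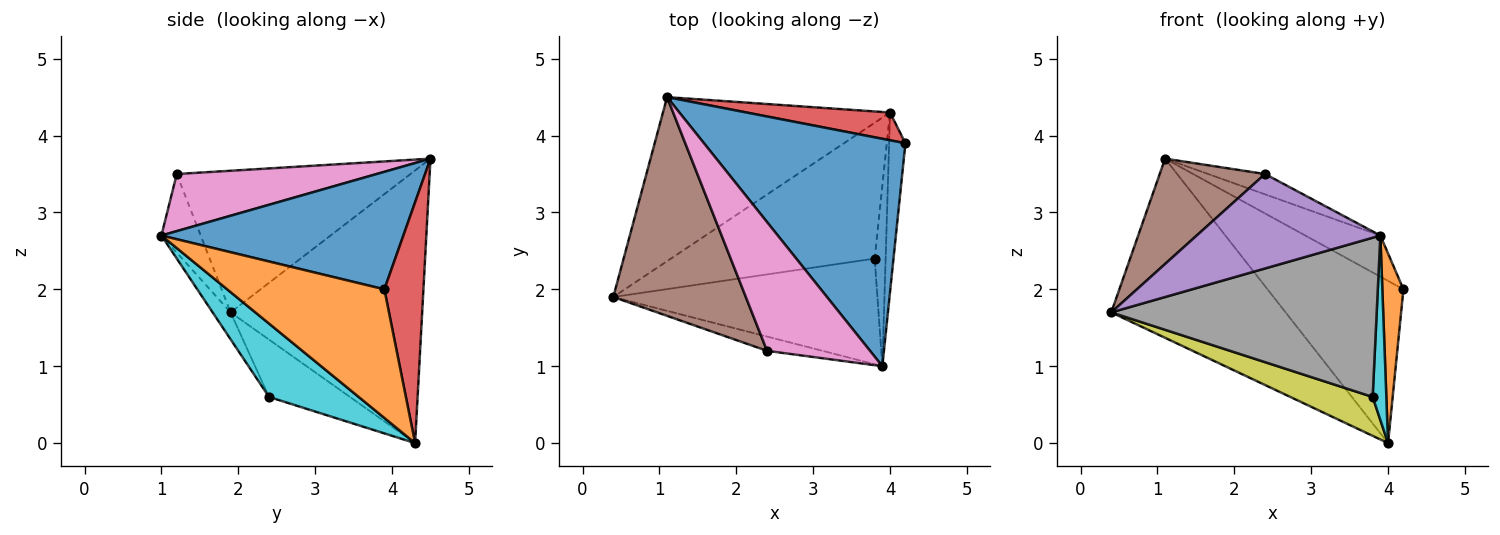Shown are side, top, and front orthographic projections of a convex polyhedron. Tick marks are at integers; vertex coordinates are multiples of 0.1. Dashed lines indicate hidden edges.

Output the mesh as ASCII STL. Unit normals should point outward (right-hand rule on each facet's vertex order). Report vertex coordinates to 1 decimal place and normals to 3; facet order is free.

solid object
 facet normal 0.498 0.154 0.853
  outer loop
   vertex 1.1 4.5 3.7
   vertex 3.9 1.0 2.7
   vertex 4.2 3.9 2.0
  endloop
 endfacet
 facet normal 0.983 -0.132 -0.125
  outer loop
   vertex 4.0 4.3 0.0
   vertex 4.2 3.9 2.0
   vertex 3.9 1.0 2.7
  endloop
 endfacet
 facet normal -0.630 0.573 -0.525
  outer loop
   vertex 4.0 4.3 0.0
   vertex 0.4 1.9 1.7
   vertex 1.1 4.5 3.7
  endloop
 endfacet
 facet normal 0.273 0.948 0.162
  outer loop
   vertex 4.0 4.3 0.0
   vertex 1.1 4.5 3.7
   vertex 4.2 3.9 2.0
  endloop
 endfacet
 facet normal -0.207 -0.967 -0.146
  outer loop
   vertex 2.4 1.2 3.5
   vertex 0.4 1.9 1.7
   vertex 3.9 1.0 2.7
  endloop
 endfacet
 facet normal -0.694 -0.313 0.649
  outer loop
   vertex 2.4 1.2 3.5
   vertex 1.1 4.5 3.7
   vertex 0.4 1.9 1.7
  endloop
 endfacet
 facet normal 0.480 0.137 0.866
  outer loop
   vertex 2.4 1.2 3.5
   vertex 3.9 1.0 2.7
   vertex 1.1 4.5 3.7
  endloop
 endfacet
 facet normal -0.056 -0.832 -0.552
  outer loop
   vertex 3.8 2.4 0.6
   vertex 3.9 1.0 2.7
   vertex 0.4 1.9 1.7
  endloop
 endfacet
 facet normal -0.261 -0.266 -0.928
  outer loop
   vertex 3.8 2.4 0.6
   vertex 0.4 1.9 1.7
   vertex 4.0 4.3 0.0
  endloop
 endfacet
 facet normal 0.978 -0.149 -0.146
  outer loop
   vertex 3.8 2.4 0.6
   vertex 4.0 4.3 0.0
   vertex 3.9 1.0 2.7
  endloop
 endfacet
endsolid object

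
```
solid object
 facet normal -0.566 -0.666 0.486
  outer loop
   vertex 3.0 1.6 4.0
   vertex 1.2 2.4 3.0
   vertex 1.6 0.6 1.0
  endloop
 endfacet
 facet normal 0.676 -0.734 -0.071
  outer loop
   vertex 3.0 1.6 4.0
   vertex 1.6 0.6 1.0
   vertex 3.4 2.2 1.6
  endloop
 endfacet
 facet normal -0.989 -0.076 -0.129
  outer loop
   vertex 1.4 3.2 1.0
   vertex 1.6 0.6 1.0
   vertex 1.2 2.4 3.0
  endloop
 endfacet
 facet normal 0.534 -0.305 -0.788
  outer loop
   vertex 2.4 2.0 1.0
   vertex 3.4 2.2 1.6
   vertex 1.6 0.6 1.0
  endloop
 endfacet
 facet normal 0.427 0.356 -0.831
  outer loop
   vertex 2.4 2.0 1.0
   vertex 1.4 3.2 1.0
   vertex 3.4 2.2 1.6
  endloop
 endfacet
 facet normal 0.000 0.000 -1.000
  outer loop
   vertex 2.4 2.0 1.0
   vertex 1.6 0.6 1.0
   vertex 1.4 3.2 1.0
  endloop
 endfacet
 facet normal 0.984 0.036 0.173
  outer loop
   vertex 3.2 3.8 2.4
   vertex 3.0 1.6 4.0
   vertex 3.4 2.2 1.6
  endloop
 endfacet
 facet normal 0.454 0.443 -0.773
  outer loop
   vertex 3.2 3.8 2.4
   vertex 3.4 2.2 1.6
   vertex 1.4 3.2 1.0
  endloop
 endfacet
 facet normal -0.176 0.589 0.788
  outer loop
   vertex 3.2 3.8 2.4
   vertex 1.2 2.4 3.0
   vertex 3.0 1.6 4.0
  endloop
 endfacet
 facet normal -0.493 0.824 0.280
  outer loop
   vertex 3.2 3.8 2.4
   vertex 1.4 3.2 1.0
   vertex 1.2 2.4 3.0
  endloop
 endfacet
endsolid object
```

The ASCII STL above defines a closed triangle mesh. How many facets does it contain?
10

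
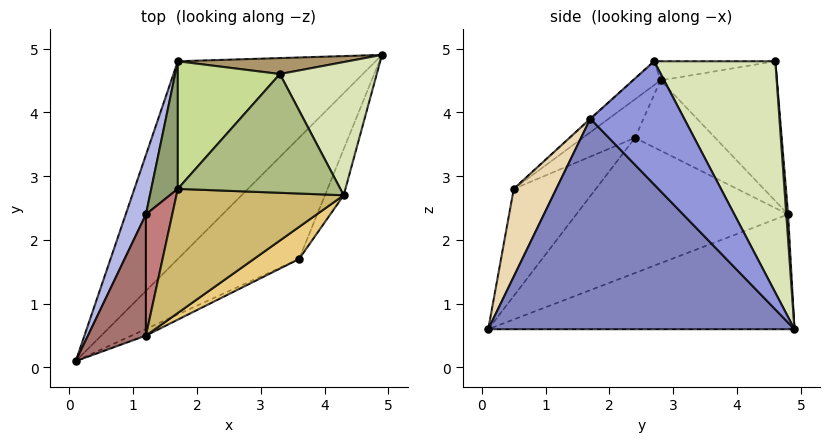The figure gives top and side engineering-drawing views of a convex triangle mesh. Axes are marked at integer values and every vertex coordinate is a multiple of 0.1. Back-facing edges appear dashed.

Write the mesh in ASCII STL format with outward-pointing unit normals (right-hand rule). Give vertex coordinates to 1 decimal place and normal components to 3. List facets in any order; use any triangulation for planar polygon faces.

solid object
 facet normal -0.449 0.449 -0.773
  outer loop
   vertex 1.7 4.8 2.4
   vertex 4.9 4.9 0.6
   vertex 0.1 0.1 0.6
  endloop
 endfacet
 facet normal 0.655 -0.655 -0.377
  outer loop
   vertex 3.6 1.7 3.9
   vertex 0.1 0.1 0.6
   vertex 4.9 4.9 0.6
  endloop
 endfacet
 facet normal 0.864 -0.486 -0.131
  outer loop
   vertex 3.6 1.7 3.9
   vertex 4.9 4.9 0.6
   vertex 4.3 2.7 4.8
  endloop
 endfacet
 facet normal -0.952 0.270 0.142
  outer loop
   vertex 1.2 2.4 3.6
   vertex 1.7 4.8 2.4
   vertex 0.1 0.1 0.6
  endloop
 endfacet
 facet normal -0.876 0.349 0.332
  outer loop
   vertex 1.2 2.4 3.6
   vertex 1.7 2.8 4.5
   vertex 1.7 4.8 2.4
  endloop
 endfacet
 facet normal -0.117 -0.061 0.991
  outer loop
   vertex 3.3 4.6 4.8
   vertex 1.7 2.8 4.5
   vertex 4.3 2.7 4.8
  endloop
 endfacet
 facet normal -0.686 0.527 0.502
  outer loop
   vertex 3.3 4.6 4.8
   vertex 1.7 4.8 2.4
   vertex 1.7 2.8 4.5
  endloop
 endfacet
 facet normal 0.830 0.437 0.347
  outer loop
   vertex 3.3 4.6 4.8
   vertex 4.3 2.7 4.8
   vertex 4.9 4.9 0.6
  endloop
 endfacet
 facet normal 0.011 0.997 0.076
  outer loop
   vertex 3.3 4.6 4.8
   vertex 4.9 4.9 0.6
   vertex 1.7 4.8 2.4
  endloop
 endfacet
 facet normal -0.116 -0.574 0.811
  outer loop
   vertex 1.2 0.5 2.8
   vertex 4.3 2.7 4.8
   vertex 1.7 2.8 4.5
  endloop
 endfacet
 facet normal -0.010 -0.665 0.747
  outer loop
   vertex 1.2 0.5 2.8
   vertex 3.6 1.7 3.9
   vertex 4.3 2.7 4.8
  endloop
 endfacet
 facet normal 0.474 -0.877 -0.078
  outer loop
   vertex 1.2 0.5 2.8
   vertex 0.1 0.1 0.6
   vertex 3.6 1.7 3.9
  endloop
 endfacet
 facet normal -0.862 -0.197 0.467
  outer loop
   vertex 1.2 0.5 2.8
   vertex 1.2 2.4 3.6
   vertex 0.1 0.1 0.6
  endloop
 endfacet
 facet normal -0.803 -0.231 0.549
  outer loop
   vertex 1.2 0.5 2.8
   vertex 1.7 2.8 4.5
   vertex 1.2 2.4 3.6
  endloop
 endfacet
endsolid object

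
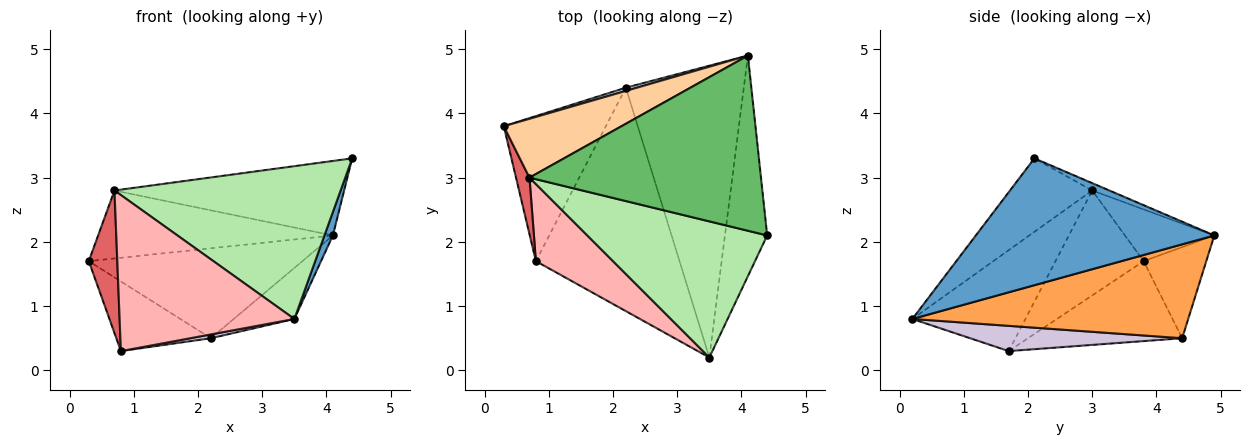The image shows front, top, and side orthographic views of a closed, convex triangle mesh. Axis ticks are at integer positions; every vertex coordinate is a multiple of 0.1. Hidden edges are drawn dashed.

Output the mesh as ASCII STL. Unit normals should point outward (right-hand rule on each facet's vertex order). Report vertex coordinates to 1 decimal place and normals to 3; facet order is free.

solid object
 facet normal 0.948 -0.034 -0.316
  outer loop
   vertex 3.5 0.2 0.8
   vertex 4.1 4.9 2.1
   vertex 4.4 2.1 3.3
  endloop
 endfacet
 facet normal -0.281 0.959 0.034
  outer loop
   vertex 2.2 4.4 0.5
   vertex 0.3 3.8 1.7
   vertex 4.1 4.9 2.1
  endloop
 endfacet
 facet normal 0.617 0.136 -0.775
  outer loop
   vertex 2.2 4.4 0.5
   vertex 4.1 4.9 2.1
   vertex 3.5 0.2 0.8
  endloop
 endfacet
 facet normal -0.277 0.727 0.629
  outer loop
   vertex 0.7 3.0 2.8
   vertex 4.1 4.9 2.1
   vertex 0.3 3.8 1.7
  endloop
 endfacet
 facet normal -0.029 0.391 0.920
  outer loop
   vertex 0.7 3.0 2.8
   vertex 4.4 2.1 3.3
   vertex 4.1 4.9 2.1
  endloop
 endfacet
 facet normal -0.262 -0.721 0.642
  outer loop
   vertex 0.7 3.0 2.8
   vertex 3.5 0.2 0.8
   vertex 4.4 2.1 3.3
  endloop
 endfacet
 facet normal -0.944 -0.306 0.121
  outer loop
   vertex 0.8 1.7 0.3
   vertex 0.7 3.0 2.8
   vertex 0.3 3.8 1.7
  endloop
 endfacet
 facet normal -0.502 -0.775 0.383
  outer loop
   vertex 0.8 1.7 0.3
   vertex 3.5 0.2 0.8
   vertex 0.7 3.0 2.8
  endloop
 endfacet
 facet normal -0.577 0.354 -0.736
  outer loop
   vertex 0.8 1.7 0.3
   vertex 0.3 3.8 1.7
   vertex 2.2 4.4 0.5
  endloop
 endfacet
 facet normal 0.173 -0.017 -0.985
  outer loop
   vertex 0.8 1.7 0.3
   vertex 2.2 4.4 0.5
   vertex 3.5 0.2 0.8
  endloop
 endfacet
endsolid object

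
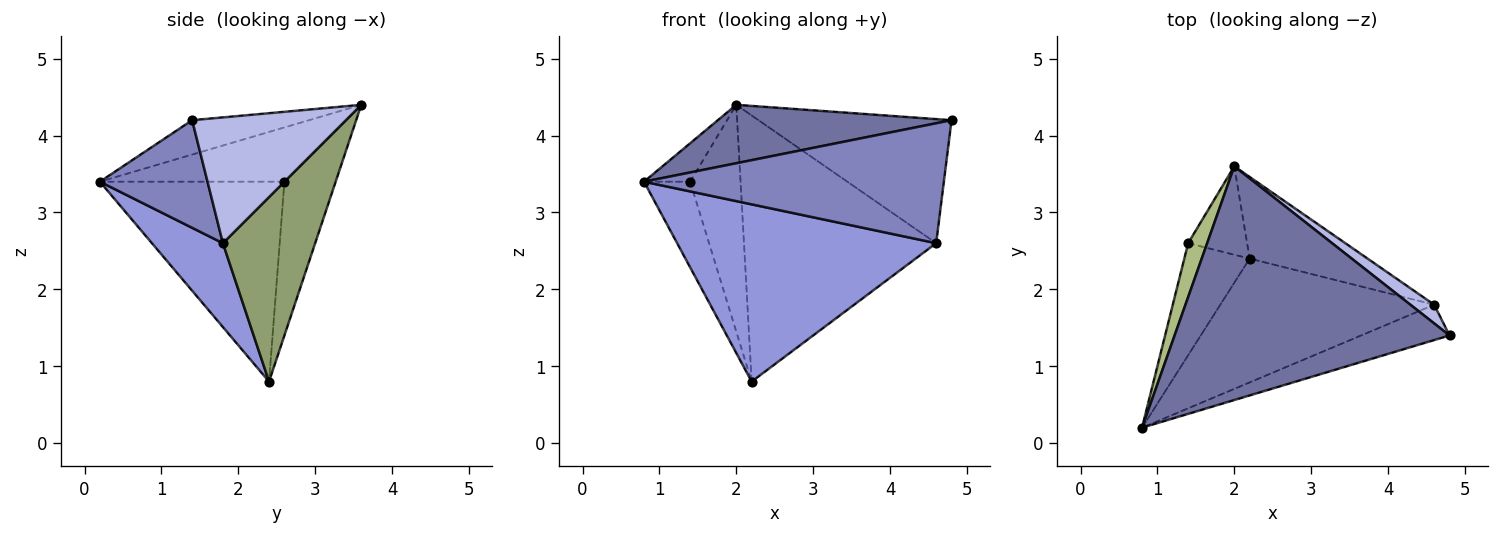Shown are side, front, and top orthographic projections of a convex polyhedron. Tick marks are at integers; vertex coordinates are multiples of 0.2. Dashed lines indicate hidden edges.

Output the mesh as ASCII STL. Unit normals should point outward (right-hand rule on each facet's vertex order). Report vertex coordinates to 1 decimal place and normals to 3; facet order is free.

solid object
 facet normal -0.120 -0.241 0.963
  outer loop
   vertex 2.0 3.6 4.4
   vertex 0.8 0.2 3.4
   vertex 4.8 1.4 4.2
  endloop
 endfacet
 facet normal 0.326 -0.907 -0.267
  outer loop
   vertex 4.6 1.8 2.6
   vertex 4.8 1.4 4.2
   vertex 0.8 0.2 3.4
  endloop
 endfacet
 facet normal 0.219 -0.800 -0.559
  outer loop
   vertex 4.6 1.8 2.6
   vertex 0.8 0.2 3.4
   vertex 2.2 2.4 0.8
  endloop
 endfacet
 facet normal 0.619 0.777 0.117
  outer loop
   vertex 4.6 1.8 2.6
   vertex 2.0 3.6 4.4
   vertex 4.8 1.4 4.2
  endloop
 endfacet
 facet normal 0.417 0.869 -0.266
  outer loop
   vertex 4.6 1.8 2.6
   vertex 2.2 2.4 0.8
   vertex 2.0 3.6 4.4
  endloop
 endfacet
 facet normal -0.919 0.230 0.322
  outer loop
   vertex 1.4 2.6 3.4
   vertex 0.8 0.2 3.4
   vertex 2.0 3.6 4.4
  endloop
 endfacet
 facet normal -0.925 0.231 -0.302
  outer loop
   vertex 1.4 2.6 3.4
   vertex 2.2 2.4 0.8
   vertex 0.8 0.2 3.4
  endloop
 endfacet
 facet normal -0.688 0.676 -0.264
  outer loop
   vertex 1.4 2.6 3.4
   vertex 2.0 3.6 4.4
   vertex 2.2 2.4 0.8
  endloop
 endfacet
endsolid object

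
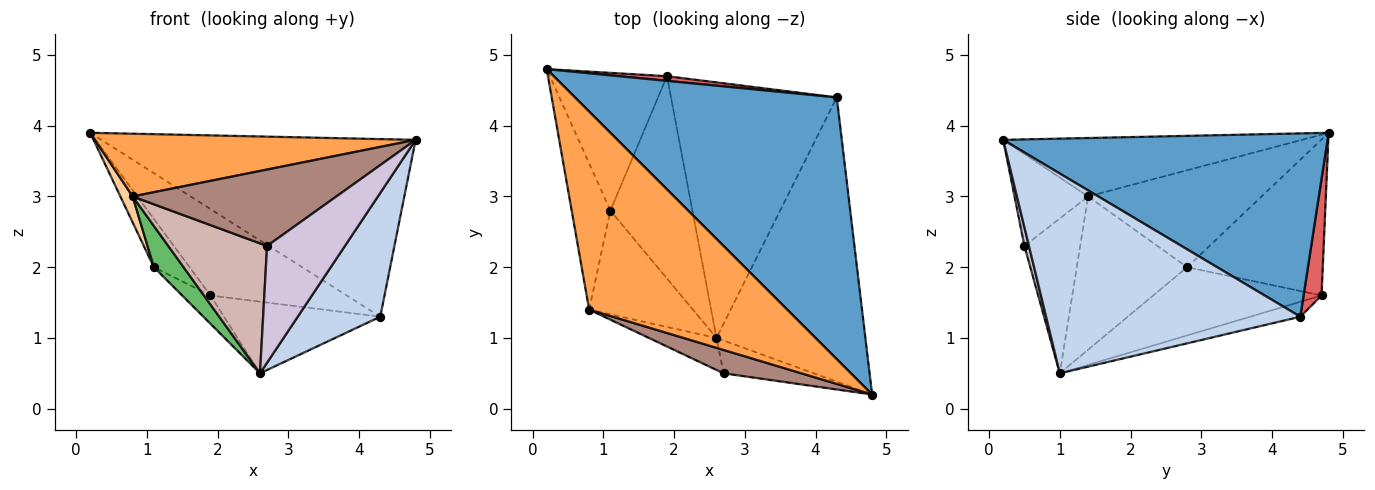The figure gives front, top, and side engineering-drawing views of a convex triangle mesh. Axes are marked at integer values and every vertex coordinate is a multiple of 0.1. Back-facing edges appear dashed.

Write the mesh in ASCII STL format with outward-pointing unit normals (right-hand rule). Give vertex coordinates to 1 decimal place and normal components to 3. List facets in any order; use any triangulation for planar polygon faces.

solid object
 facet normal 0.501 0.486 0.716
  outer loop
   vertex 4.3 4.4 1.3
   vertex 0.2 4.8 3.9
   vertex 4.8 0.2 3.8
  endloop
 endfacet
 facet normal 0.776 -0.252 -0.578
  outer loop
   vertex 4.3 4.4 1.3
   vertex 4.8 0.2 3.8
   vertex 2.6 1.0 0.5
  endloop
 endfacet
 facet normal -0.271 -0.291 0.918
  outer loop
   vertex 0.8 1.4 3.0
   vertex 4.8 0.2 3.8
   vertex 0.2 4.8 3.9
  endloop
 endfacet
 facet normal -0.927 -0.066 -0.370
  outer loop
   vertex 0.8 1.4 3.0
   vertex 0.2 4.8 3.9
   vertex 1.1 2.8 2.0
  endloop
 endfacet
 facet normal -0.808 -0.218 -0.547
  outer loop
   vertex 0.8 1.4 3.0
   vertex 1.1 2.8 2.0
   vertex 2.6 1.0 0.5
  endloop
 endfacet
 facet normal -0.783 0.206 -0.587
  outer loop
   vertex 1.9 4.7 1.6
   vertex 1.1 2.8 2.0
   vertex 0.2 4.8 3.9
  endloop
 endfacet
 facet normal 0.130 0.990 0.053
  outer loop
   vertex 1.9 4.7 1.6
   vertex 0.2 4.8 3.9
   vertex 4.3 4.4 1.3
  endloop
 endfacet
 facet normal -0.636 0.107 -0.764
  outer loop
   vertex 1.9 4.7 1.6
   vertex 2.6 1.0 0.5
   vertex 1.1 2.8 2.0
  endloop
 endfacet
 facet normal -0.086 0.269 -0.959
  outer loop
   vertex 1.9 4.7 1.6
   vertex 4.3 4.4 1.3
   vertex 2.6 1.0 0.5
  endloop
 endfacet
 facet normal 0.056 -0.961 -0.270
  outer loop
   vertex 2.7 0.5 2.3
   vertex 2.6 1.0 0.5
   vertex 4.8 0.2 3.8
  endloop
 endfacet
 facet normal -0.326 -0.904 0.276
  outer loop
   vertex 2.7 0.5 2.3
   vertex 4.8 0.2 3.8
   vertex 0.8 1.4 3.0
  endloop
 endfacet
 facet normal -0.481 -0.851 -0.210
  outer loop
   vertex 2.7 0.5 2.3
   vertex 0.8 1.4 3.0
   vertex 2.6 1.0 0.5
  endloop
 endfacet
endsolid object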